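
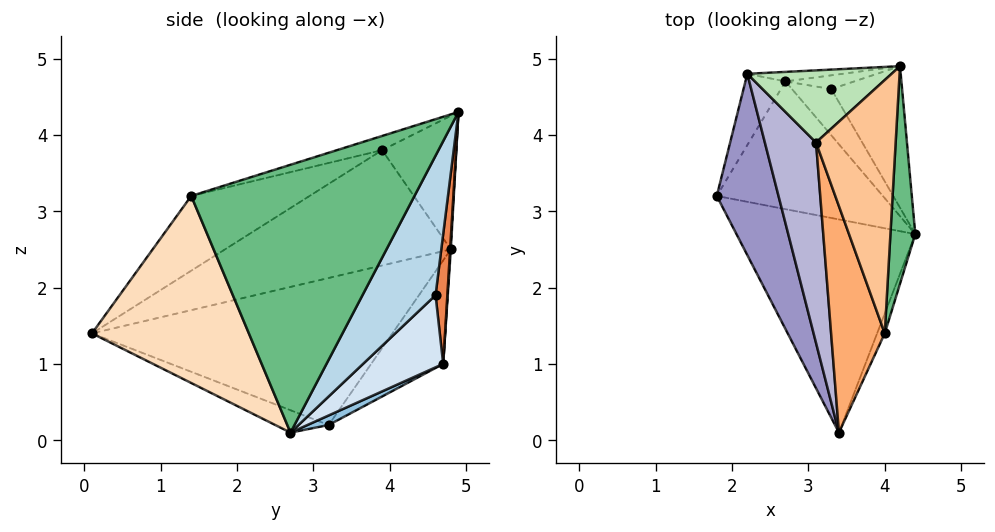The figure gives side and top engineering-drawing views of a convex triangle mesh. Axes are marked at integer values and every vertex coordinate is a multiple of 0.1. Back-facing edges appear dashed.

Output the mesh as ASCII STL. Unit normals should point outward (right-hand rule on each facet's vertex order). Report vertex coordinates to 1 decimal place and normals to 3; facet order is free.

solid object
 facet normal -0.113 -0.409 -0.905
  outer loop
   vertex 3.4 0.1 1.4
   vertex 1.8 3.2 0.2
   vertex 4.4 2.7 0.1
  endloop
 endfacet
 facet normal 0.051 0.446 -0.894
  outer loop
   vertex 2.7 4.7 1.0
   vertex 4.4 2.7 0.1
   vertex 1.8 3.2 0.2
  endloop
 endfacet
 facet normal 0.648 0.687 -0.329
  outer loop
   vertex 3.3 4.6 1.9
   vertex 4.2 4.9 4.3
   vertex 4.4 2.7 0.1
  endloop
 endfacet
 facet normal 0.633 0.693 -0.345
  outer loop
   vertex 3.3 4.6 1.9
   vertex 4.4 2.7 0.1
   vertex 2.7 4.7 1.0
  endloop
 endfacet
 facet normal 0.597 0.737 -0.316
  outer loop
   vertex 3.3 4.6 1.9
   vertex 2.7 4.7 1.0
   vertex 4.2 4.9 4.3
  endloop
 endfacet
 facet normal -0.746 -0.397 0.535
  outer loop
   vertex 4.0 1.4 3.2
   vertex 3.1 3.9 3.8
   vertex 3.4 0.1 1.4
  endloop
 endfacet
 facet normal -0.168 -0.287 0.943
  outer loop
   vertex 4.0 1.4 3.2
   vertex 4.2 4.9 4.3
   vertex 3.1 3.9 3.8
  endloop
 endfacet
 facet normal 0.926 -0.375 -0.038
  outer loop
   vertex 4.0 1.4 3.2
   vertex 3.4 0.1 1.4
   vertex 4.4 2.7 0.1
  endloop
 endfacet
 facet normal 0.992 -0.086 0.092
  outer loop
   vertex 4.0 1.4 3.2
   vertex 4.4 2.7 0.1
   vertex 4.2 4.9 4.3
  endloop
 endfacet
 facet normal 0.008 0.998 -0.064
  outer loop
   vertex 2.2 4.8 2.5
   vertex 4.2 4.9 4.3
   vertex 2.7 4.7 1.0
  endloop
 endfacet
 facet normal -0.635 0.356 0.686
  outer loop
   vertex 2.2 4.8 2.5
   vertex 3.1 3.9 3.8
   vertex 4.2 4.9 4.3
  endloop
 endfacet
 facet normal -0.745 0.601 -0.289
  outer loop
   vertex 2.2 4.8 2.5
   vertex 2.7 4.7 1.0
   vertex 1.8 3.2 0.2
  endloop
 endfacet
 facet normal -0.877 -0.310 0.368
  outer loop
   vertex 2.2 4.8 2.5
   vertex 1.8 3.2 0.2
   vertex 3.4 0.1 1.4
  endloop
 endfacet
 facet normal -0.868 -0.312 0.385
  outer loop
   vertex 2.2 4.8 2.5
   vertex 3.4 0.1 1.4
   vertex 3.1 3.9 3.8
  endloop
 endfacet
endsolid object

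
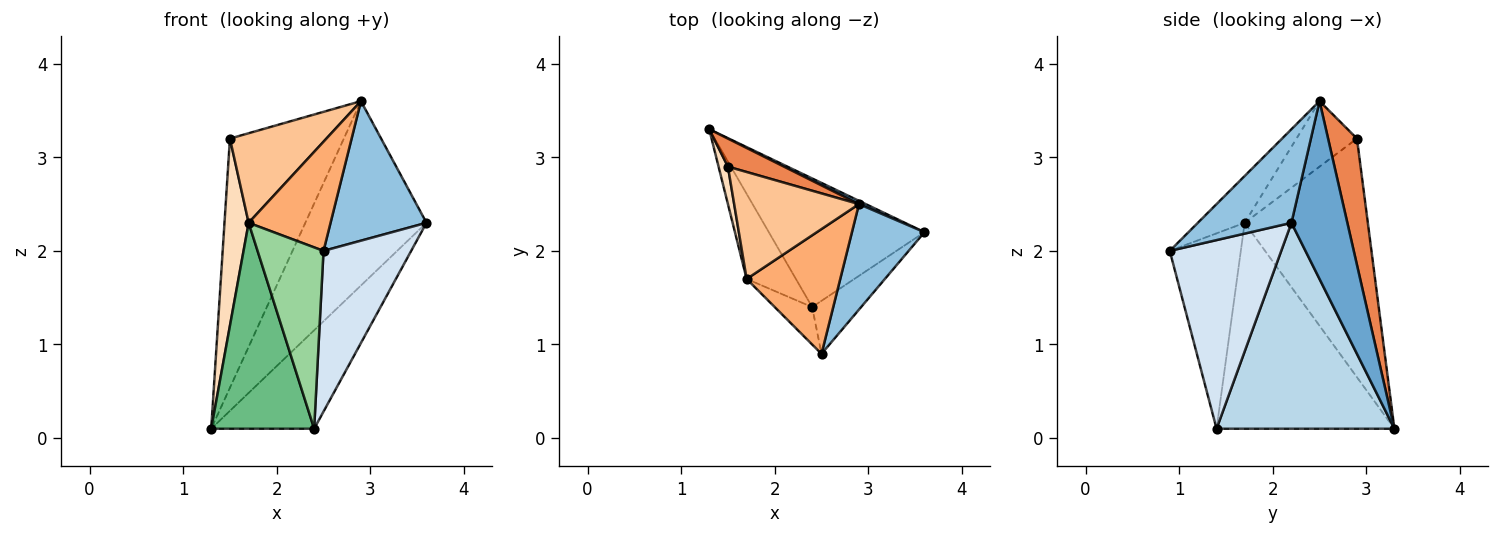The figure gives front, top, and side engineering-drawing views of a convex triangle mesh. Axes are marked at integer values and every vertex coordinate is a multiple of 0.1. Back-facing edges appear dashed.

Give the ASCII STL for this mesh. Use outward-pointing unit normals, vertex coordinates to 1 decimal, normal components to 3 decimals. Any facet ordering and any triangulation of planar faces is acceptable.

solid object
 facet normal 0.419 0.908 0.016
  outer loop
   vertex 2.9 2.5 3.6
   vertex 3.6 2.2 2.3
   vertex 1.3 3.3 0.1
  endloop
 endfacet
 facet normal 0.614 -0.630 0.476
  outer loop
   vertex 2.9 2.5 3.6
   vertex 2.5 0.9 2.0
   vertex 3.6 2.2 2.3
  endloop
 endfacet
 facet normal 0.724 0.419 -0.547
  outer loop
   vertex 2.4 1.4 0.1
   vertex 1.3 3.3 0.1
   vertex 3.6 2.2 2.3
  endloop
 endfacet
 facet normal 0.770 -0.606 -0.200
  outer loop
   vertex 2.4 1.4 0.1
   vertex 3.6 2.2 2.3
   vertex 2.5 0.9 2.0
  endloop
 endfacet
 facet normal 0.244 0.964 0.109
  outer loop
   vertex 1.5 2.9 3.2
   vertex 2.9 2.5 3.6
   vertex 1.3 3.3 0.1
  endloop
 endfacet
 facet normal -0.352 -0.616 0.704
  outer loop
   vertex 1.7 1.7 2.3
   vertex 2.5 0.9 2.0
   vertex 2.9 2.5 3.6
  endloop
 endfacet
 facet normal -0.373 -0.596 0.711
  outer loop
   vertex 1.7 1.7 2.3
   vertex 2.9 2.5 3.6
   vertex 1.5 2.9 3.2
  endloop
 endfacet
 facet normal -0.981 -0.192 0.038
  outer loop
   vertex 1.7 1.7 2.3
   vertex 1.5 2.9 3.2
   vertex 1.3 3.3 0.1
  endloop
 endfacet
 facet normal -0.847 -0.491 -0.203
  outer loop
   vertex 1.7 1.7 2.3
   vertex 1.3 3.3 0.1
   vertex 2.4 1.4 0.1
  endloop
 endfacet
 facet normal -0.726 -0.674 -0.139
  outer loop
   vertex 1.7 1.7 2.3
   vertex 2.4 1.4 0.1
   vertex 2.5 0.9 2.0
  endloop
 endfacet
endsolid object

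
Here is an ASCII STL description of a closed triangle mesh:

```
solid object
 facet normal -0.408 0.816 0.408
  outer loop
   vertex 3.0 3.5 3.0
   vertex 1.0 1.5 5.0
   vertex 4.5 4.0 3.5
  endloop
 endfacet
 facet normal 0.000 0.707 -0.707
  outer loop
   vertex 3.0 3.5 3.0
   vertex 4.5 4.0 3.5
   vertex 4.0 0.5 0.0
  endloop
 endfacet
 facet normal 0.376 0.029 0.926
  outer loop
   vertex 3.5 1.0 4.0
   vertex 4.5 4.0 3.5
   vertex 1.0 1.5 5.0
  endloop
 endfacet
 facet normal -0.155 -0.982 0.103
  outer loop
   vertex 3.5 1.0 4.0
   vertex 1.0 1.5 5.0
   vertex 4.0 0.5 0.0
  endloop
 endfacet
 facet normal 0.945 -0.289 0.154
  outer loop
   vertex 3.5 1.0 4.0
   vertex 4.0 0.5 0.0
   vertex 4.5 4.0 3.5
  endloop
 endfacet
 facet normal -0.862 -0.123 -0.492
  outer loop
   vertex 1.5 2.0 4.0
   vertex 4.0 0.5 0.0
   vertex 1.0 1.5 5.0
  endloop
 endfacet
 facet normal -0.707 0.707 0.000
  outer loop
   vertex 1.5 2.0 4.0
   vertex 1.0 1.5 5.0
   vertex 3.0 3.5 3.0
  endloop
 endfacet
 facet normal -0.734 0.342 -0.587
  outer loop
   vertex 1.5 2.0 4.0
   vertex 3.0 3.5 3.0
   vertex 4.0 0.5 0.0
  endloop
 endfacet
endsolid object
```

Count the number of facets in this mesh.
8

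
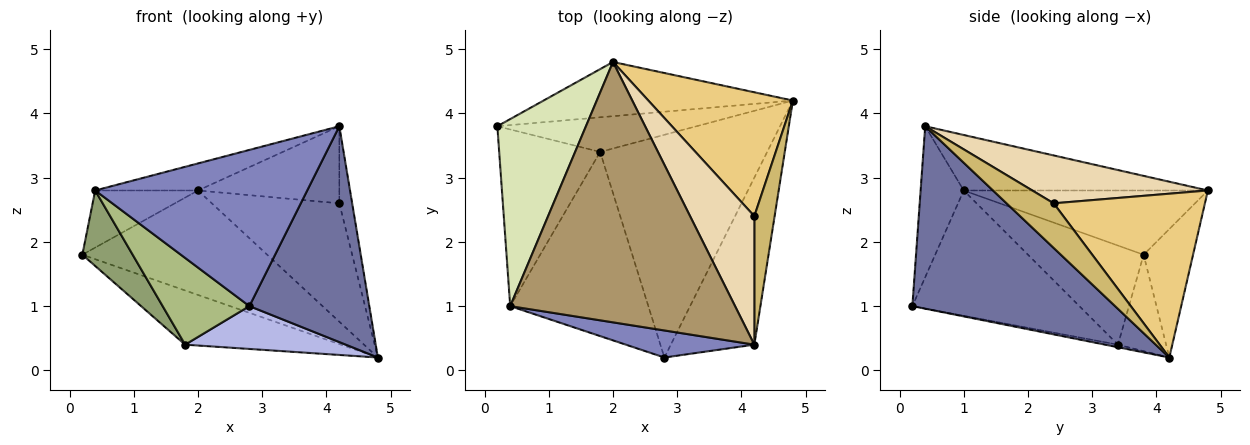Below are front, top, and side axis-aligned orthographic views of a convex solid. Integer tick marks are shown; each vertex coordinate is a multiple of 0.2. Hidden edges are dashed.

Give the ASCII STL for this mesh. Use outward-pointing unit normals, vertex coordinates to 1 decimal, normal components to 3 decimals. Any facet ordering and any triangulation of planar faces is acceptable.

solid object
 facet normal 0.801 -0.474 -0.367
  outer loop
   vertex 4.2 0.4 3.8
   vertex 2.8 0.2 1.0
   vertex 4.8 4.2 0.2
  endloop
 endfacet
 facet normal -0.197 -0.966 0.167
  outer loop
   vertex 0.4 1.0 2.8
   vertex 2.8 0.2 1.0
   vertex 4.2 0.4 3.8
  endloop
 endfacet
 facet normal -0.252 0.815 -0.521
  outer loop
   vertex 1.8 3.4 0.4
   vertex 0.2 3.8 1.8
   vertex 4.8 4.2 0.2
  endloop
 endfacet
 facet normal -0.015 -0.189 -0.982
  outer loop
   vertex 1.8 3.4 0.4
   vertex 4.8 4.2 0.2
   vertex 2.8 0.2 1.0
  endloop
 endfacet
 facet normal -0.670 -0.292 -0.683
  outer loop
   vertex 1.8 3.4 0.4
   vertex 0.4 1.0 2.8
   vertex 0.2 3.8 1.8
  endloop
 endfacet
 facet normal -0.634 -0.329 -0.699
  outer loop
   vertex 1.8 3.4 0.4
   vertex 2.8 0.2 1.0
   vertex 0.4 1.0 2.8
  endloop
 endfacet
 facet normal -0.231 0.864 -0.448
  outer loop
   vertex 2.0 4.8 2.8
   vertex 4.8 4.2 0.2
   vertex 0.2 3.8 1.8
  endloop
 endfacet
 facet normal -0.570 0.240 0.786
  outer loop
   vertex 2.0 4.8 2.8
   vertex 0.2 3.8 1.8
   vertex 0.4 1.0 2.8
  endloop
 endfacet
 facet normal -0.238 0.100 0.966
  outer loop
   vertex 2.0 4.8 2.8
   vertex 0.4 1.0 2.8
   vertex 4.2 0.4 3.8
  endloop
 endfacet
 facet normal 0.884 0.241 0.402
  outer loop
   vertex 4.2 2.4 2.6
   vertex 4.2 0.4 3.8
   vertex 4.8 4.2 0.2
  endloop
 endfacet
 facet normal 0.634 0.534 0.559
  outer loop
   vertex 4.2 2.4 2.6
   vertex 4.8 4.2 0.2
   vertex 2.0 4.8 2.8
  endloop
 endfacet
 facet normal 0.539 0.433 0.722
  outer loop
   vertex 4.2 2.4 2.6
   vertex 2.0 4.8 2.8
   vertex 4.2 0.4 3.8
  endloop
 endfacet
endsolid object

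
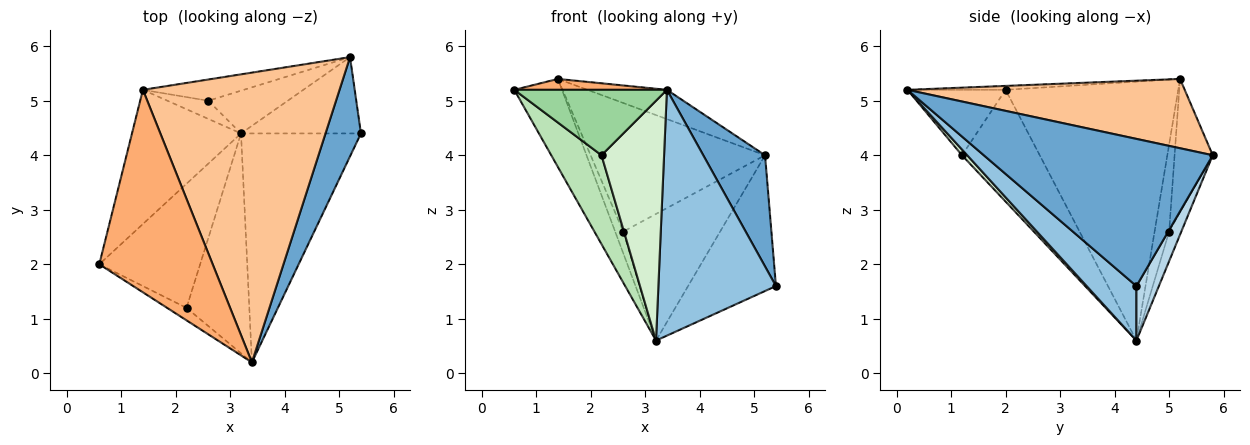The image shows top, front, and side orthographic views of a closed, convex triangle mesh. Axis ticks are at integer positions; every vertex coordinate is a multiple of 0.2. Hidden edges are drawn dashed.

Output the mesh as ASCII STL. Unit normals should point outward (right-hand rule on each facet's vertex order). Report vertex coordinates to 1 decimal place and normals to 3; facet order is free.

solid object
 facet normal 0.940 -0.254 0.226
  outer loop
   vertex 5.2 5.8 4.0
   vertex 3.4 0.2 5.2
   vertex 5.4 4.4 1.6
  endloop
 endfacet
 facet normal 0.296 -0.699 -0.651
  outer loop
   vertex 3.2 4.4 0.6
   vertex 5.4 4.4 1.6
   vertex 3.4 0.2 5.2
  endloop
 endfacet
 facet normal 0.217 0.851 -0.478
  outer loop
   vertex 3.2 4.4 0.6
   vertex 5.2 5.8 4.0
   vertex 5.4 4.4 1.6
  endloop
 endfacet
 facet normal -0.118 0.941 -0.318
  outer loop
   vertex 3.2 4.4 0.6
   vertex 2.6 5.0 2.6
   vertex 5.2 5.8 4.0
  endloop
 endfacet
 facet normal -0.211 0.964 -0.159
  outer loop
   vertex 1.4 5.2 5.4
   vertex 5.2 5.8 4.0
   vertex 2.6 5.0 2.6
  endloop
 endfacet
 facet normal -0.035 -0.054 0.998
  outer loop
   vertex 1.4 5.2 5.4
   vertex 0.6 2.0 5.2
   vertex 3.4 0.2 5.2
  endloop
 endfacet
 facet normal 0.331 0.095 0.939
  outer loop
   vertex 1.4 5.2 5.4
   vertex 3.4 0.2 5.2
   vertex 5.2 5.8 4.0
  endloop
 endfacet
 facet normal -0.893 0.247 -0.376
  outer loop
   vertex 1.4 5.2 5.4
   vertex 3.2 4.4 0.6
   vertex 0.6 2.0 5.2
  endloop
 endfacet
 facet normal -0.807 0.454 -0.378
  outer loop
   vertex 1.4 5.2 5.4
   vertex 2.6 5.0 2.6
   vertex 3.2 4.4 0.6
  endloop
 endfacet
 facet normal -0.534 -0.831 -0.158
  outer loop
   vertex 2.2 1.2 4.0
   vertex 3.4 0.2 5.2
   vertex 0.6 2.0 5.2
  endloop
 endfacet
 facet normal -0.669 -0.433 -0.604
  outer loop
   vertex 2.2 1.2 4.0
   vertex 0.6 2.0 5.2
   vertex 3.2 4.4 0.6
  endloop
 endfacet
 facet normal 0.061 -0.736 -0.674
  outer loop
   vertex 2.2 1.2 4.0
   vertex 3.2 4.4 0.6
   vertex 3.4 0.2 5.2
  endloop
 endfacet
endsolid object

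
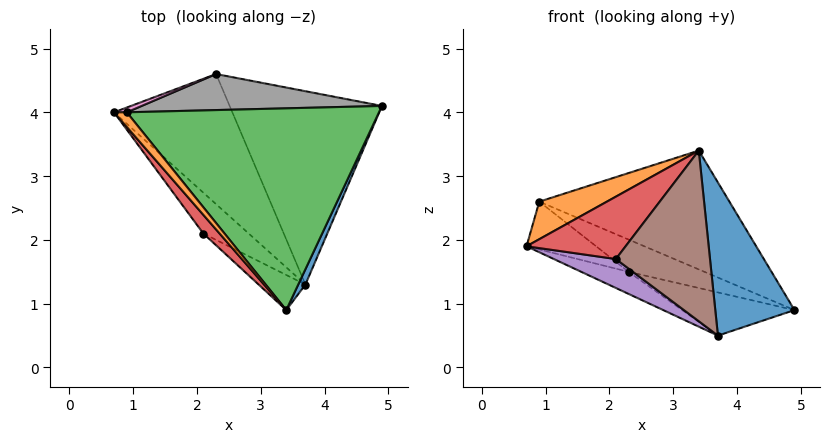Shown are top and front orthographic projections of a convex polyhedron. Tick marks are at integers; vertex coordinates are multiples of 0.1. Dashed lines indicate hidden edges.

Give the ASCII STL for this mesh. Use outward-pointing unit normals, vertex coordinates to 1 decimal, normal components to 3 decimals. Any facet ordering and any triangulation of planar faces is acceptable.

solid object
 facet normal 0.916 -0.398 0.040
  outer loop
   vertex 3.7 1.3 0.5
   vertex 4.9 4.1 0.9
   vertex 3.4 0.9 3.4
  endloop
 endfacet
 facet normal -0.786 -0.576 0.225
  outer loop
   vertex 0.9 4.0 2.6
   vertex 0.7 4.0 1.9
   vertex 3.4 0.9 3.4
  endloop
 endfacet
 facet normal 0.333 0.478 0.812
  outer loop
   vertex 0.9 4.0 2.6
   vertex 3.4 0.9 3.4
   vertex 4.9 4.1 0.9
  endloop
 endfacet
 facet normal -0.783 -0.596 0.178
  outer loop
   vertex 2.1 2.1 1.7
   vertex 3.4 0.9 3.4
   vertex 0.7 4.0 1.9
  endloop
 endfacet
 facet normal -0.669 -0.429 -0.606
  outer loop
   vertex 2.1 2.1 1.7
   vertex 0.7 4.0 1.9
   vertex 3.7 1.3 0.5
  endloop
 endfacet
 facet normal -0.540 -0.825 -0.170
  outer loop
   vertex 2.1 2.1 1.7
   vertex 3.7 1.3 0.5
   vertex 3.4 0.9 3.4
  endloop
 endfacet
 facet normal -0.329 0.940 0.094
  outer loop
   vertex 2.3 4.6 1.5
   vertex 0.7 4.0 1.9
   vertex 0.9 4.0 2.6
  endloop
 endfacet
 facet normal 0.288 0.638 0.714
  outer loop
   vertex 2.3 4.6 1.5
   vertex 0.9 4.0 2.6
   vertex 4.9 4.1 0.9
  endloop
 endfacet
 facet normal -0.295 0.160 -0.942
  outer loop
   vertex 2.3 4.6 1.5
   vertex 3.7 1.3 0.5
   vertex 0.7 4.0 1.9
  endloop
 endfacet
 facet normal -0.180 0.214 -0.960
  outer loop
   vertex 2.3 4.6 1.5
   vertex 4.9 4.1 0.9
   vertex 3.7 1.3 0.5
  endloop
 endfacet
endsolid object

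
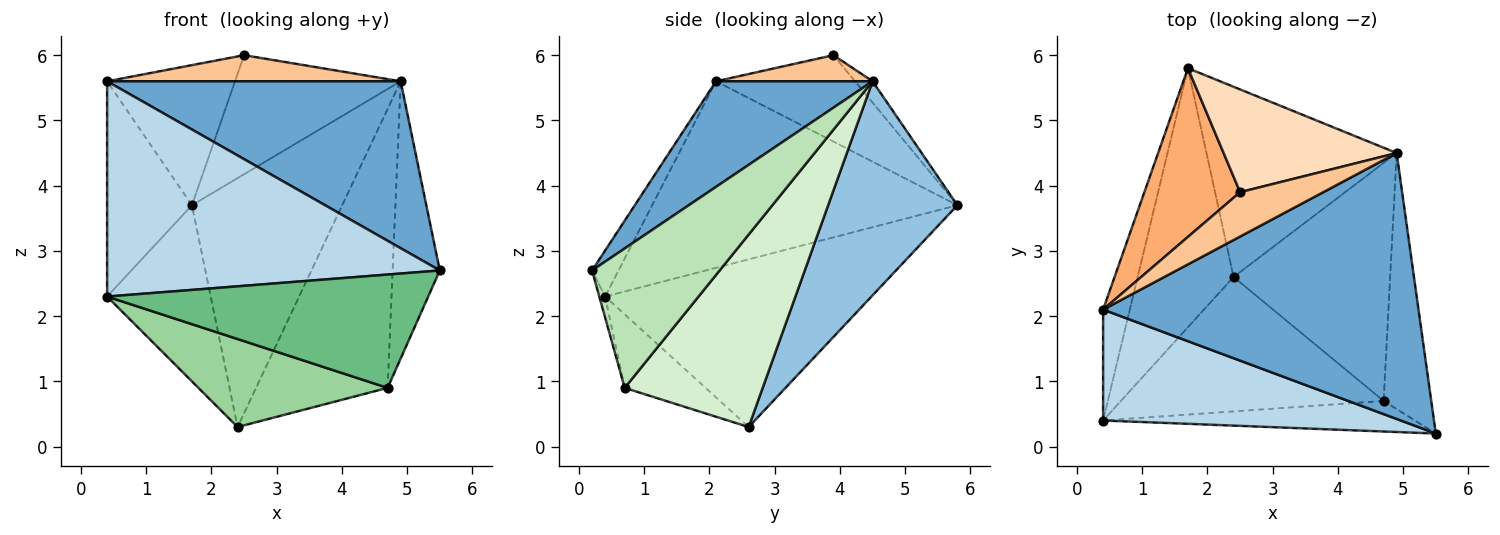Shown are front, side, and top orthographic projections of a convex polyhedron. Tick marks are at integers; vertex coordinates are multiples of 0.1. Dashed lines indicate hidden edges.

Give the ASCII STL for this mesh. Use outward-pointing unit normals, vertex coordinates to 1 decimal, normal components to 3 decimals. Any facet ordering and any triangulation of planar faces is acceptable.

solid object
 facet normal 0.273 -0.511 0.815
  outer loop
   vertex 4.9 4.5 5.6
   vertex 0.4 2.1 5.6
   vertex 5.5 0.2 2.7
  endloop
 endfacet
 facet normal 0.564 0.656 -0.501
  outer loop
   vertex 4.9 4.5 5.6
   vertex 2.4 2.6 0.3
   vertex 1.7 5.8 3.7
  endloop
 endfacet
 facet normal -0.071 -0.887 0.457
  outer loop
   vertex 0.4 0.4 2.3
   vertex 5.5 0.2 2.7
   vertex 0.4 2.1 5.6
  endloop
 endfacet
 facet normal -0.954 0.265 -0.137
  outer loop
   vertex 0.4 0.4 2.3
   vertex 0.4 2.1 5.6
   vertex 1.7 5.8 3.7
  endloop
 endfacet
 facet normal -0.822 0.320 -0.470
  outer loop
   vertex 0.4 0.4 2.3
   vertex 1.7 5.8 3.7
   vertex 2.4 2.6 0.3
  endloop
 endfacet
 facet normal -0.570 0.525 0.632
  outer loop
   vertex 2.5 3.9 6.0
   vertex 1.7 5.8 3.7
   vertex 0.4 2.1 5.6
  endloop
 endfacet
 facet normal 0.261 -0.489 0.832
  outer loop
   vertex 2.5 3.9 6.0
   vertex 0.4 2.1 5.6
   vertex 4.9 4.5 5.6
  endloop
 endfacet
 facet normal -0.080 0.755 0.651
  outer loop
   vertex 2.5 3.9 6.0
   vertex 4.9 4.5 5.6
   vertex 1.7 5.8 3.7
  endloop
 endfacet
 facet normal -0.017 -0.965 -0.260
  outer loop
   vertex 4.7 0.7 0.9
   vertex 5.5 0.2 2.7
   vertex 0.4 0.4 2.3
  endloop
 endfacet
 facet normal -0.228 -0.533 -0.815
  outer loop
   vertex 4.7 0.7 0.9
   vertex 0.4 0.4 2.3
   vertex 2.4 2.6 0.3
  endloop
 endfacet
 facet normal 0.893 0.330 -0.305
  outer loop
   vertex 4.7 0.7 0.9
   vertex 4.9 4.5 5.6
   vertex 5.5 0.2 2.7
  endloop
 endfacet
 facet normal 0.624 0.595 -0.507
  outer loop
   vertex 4.7 0.7 0.9
   vertex 2.4 2.6 0.3
   vertex 4.9 4.5 5.6
  endloop
 endfacet
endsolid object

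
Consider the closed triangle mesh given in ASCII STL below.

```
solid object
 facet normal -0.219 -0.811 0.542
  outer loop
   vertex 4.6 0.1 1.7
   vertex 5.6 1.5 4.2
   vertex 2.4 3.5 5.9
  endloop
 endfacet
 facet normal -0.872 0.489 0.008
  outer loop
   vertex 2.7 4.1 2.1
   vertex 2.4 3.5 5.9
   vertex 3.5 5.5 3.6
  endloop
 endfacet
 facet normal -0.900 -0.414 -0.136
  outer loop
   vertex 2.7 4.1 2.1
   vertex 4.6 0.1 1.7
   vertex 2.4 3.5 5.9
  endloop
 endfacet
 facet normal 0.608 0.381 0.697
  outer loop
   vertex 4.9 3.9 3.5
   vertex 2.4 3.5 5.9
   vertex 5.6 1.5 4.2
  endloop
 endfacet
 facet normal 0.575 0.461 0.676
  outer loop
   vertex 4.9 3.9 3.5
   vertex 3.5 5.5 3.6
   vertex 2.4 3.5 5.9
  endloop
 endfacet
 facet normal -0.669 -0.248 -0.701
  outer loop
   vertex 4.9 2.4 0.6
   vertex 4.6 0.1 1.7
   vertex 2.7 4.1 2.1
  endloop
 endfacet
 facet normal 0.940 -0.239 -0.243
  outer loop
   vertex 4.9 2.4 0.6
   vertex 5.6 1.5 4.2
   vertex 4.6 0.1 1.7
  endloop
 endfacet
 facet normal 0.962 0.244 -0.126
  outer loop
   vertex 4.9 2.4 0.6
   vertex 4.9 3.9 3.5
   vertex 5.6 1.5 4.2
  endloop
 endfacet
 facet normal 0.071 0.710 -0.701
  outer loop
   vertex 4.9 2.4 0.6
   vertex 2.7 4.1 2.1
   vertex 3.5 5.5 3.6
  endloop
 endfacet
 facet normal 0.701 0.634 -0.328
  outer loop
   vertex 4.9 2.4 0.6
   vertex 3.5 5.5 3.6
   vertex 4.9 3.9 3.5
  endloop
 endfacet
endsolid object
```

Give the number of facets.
10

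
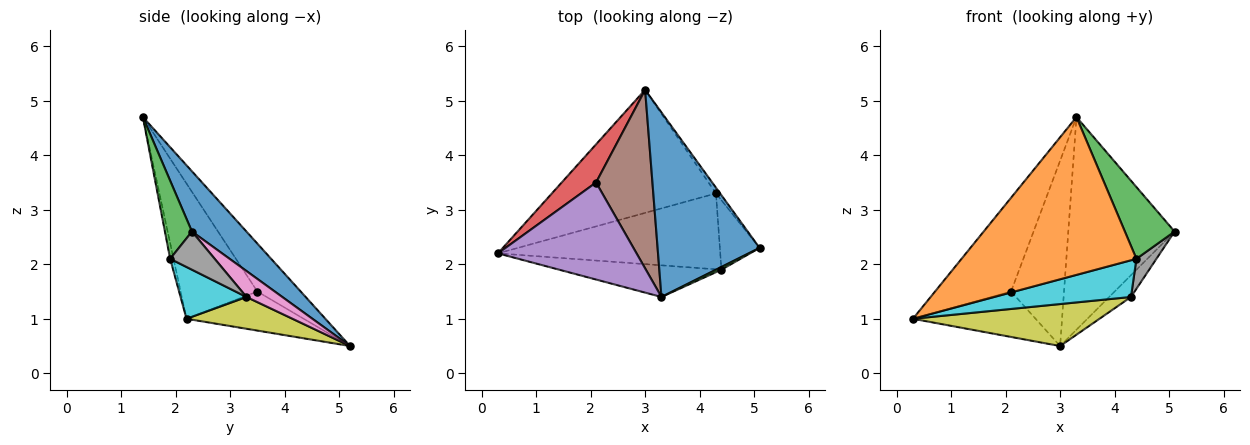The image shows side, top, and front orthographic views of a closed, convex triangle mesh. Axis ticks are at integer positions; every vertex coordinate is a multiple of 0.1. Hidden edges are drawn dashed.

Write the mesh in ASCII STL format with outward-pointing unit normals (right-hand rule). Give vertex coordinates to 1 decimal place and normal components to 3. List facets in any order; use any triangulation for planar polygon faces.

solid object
 facet normal 0.361 0.704 0.611
  outer loop
   vertex 3.3 1.4 4.7
   vertex 5.1 2.3 2.6
   vertex 3.0 5.2 0.5
  endloop
 endfacet
 facet normal -0.019 -0.980 -0.197
  outer loop
   vertex 4.4 1.9 2.1
   vertex 3.3 1.4 4.7
   vertex 0.3 2.2 1.0
  endloop
 endfacet
 facet normal 0.478 -0.878 0.033
  outer loop
   vertex 4.4 1.9 2.1
   vertex 5.1 2.3 2.6
   vertex 3.3 1.4 4.7
  endloop
 endfacet
 facet normal -0.590 0.618 0.519
  outer loop
   vertex 2.1 3.5 1.5
   vertex 3.0 5.2 0.5
   vertex 0.3 2.2 1.0
  endloop
 endfacet
 facet normal -0.574 0.569 0.589
  outer loop
   vertex 2.1 3.5 1.5
   vertex 0.3 2.2 1.0
   vertex 3.3 1.4 4.7
  endloop
 endfacet
 facet normal -0.508 0.620 0.598
  outer loop
   vertex 2.1 3.5 1.5
   vertex 3.3 1.4 4.7
   vertex 3.0 5.2 0.5
  endloop
 endfacet
 facet normal 0.846 0.515 -0.135
  outer loop
   vertex 4.3 3.3 1.4
   vertex 3.0 5.2 0.5
   vertex 5.1 2.3 2.6
  endloop
 endfacet
 facet normal 0.662 -0.297 -0.689
  outer loop
   vertex 4.3 3.3 1.4
   vertex 5.1 2.3 2.6
   vertex 4.4 1.9 2.1
  endloop
 endfacet
 facet normal 0.180 -0.318 -0.931
  outer loop
   vertex 4.3 3.3 1.4
   vertex 0.3 2.2 1.0
   vertex 3.0 5.2 0.5
  endloop
 endfacet
 facet normal 0.205 -0.426 -0.881
  outer loop
   vertex 4.3 3.3 1.4
   vertex 4.4 1.9 2.1
   vertex 0.3 2.2 1.0
  endloop
 endfacet
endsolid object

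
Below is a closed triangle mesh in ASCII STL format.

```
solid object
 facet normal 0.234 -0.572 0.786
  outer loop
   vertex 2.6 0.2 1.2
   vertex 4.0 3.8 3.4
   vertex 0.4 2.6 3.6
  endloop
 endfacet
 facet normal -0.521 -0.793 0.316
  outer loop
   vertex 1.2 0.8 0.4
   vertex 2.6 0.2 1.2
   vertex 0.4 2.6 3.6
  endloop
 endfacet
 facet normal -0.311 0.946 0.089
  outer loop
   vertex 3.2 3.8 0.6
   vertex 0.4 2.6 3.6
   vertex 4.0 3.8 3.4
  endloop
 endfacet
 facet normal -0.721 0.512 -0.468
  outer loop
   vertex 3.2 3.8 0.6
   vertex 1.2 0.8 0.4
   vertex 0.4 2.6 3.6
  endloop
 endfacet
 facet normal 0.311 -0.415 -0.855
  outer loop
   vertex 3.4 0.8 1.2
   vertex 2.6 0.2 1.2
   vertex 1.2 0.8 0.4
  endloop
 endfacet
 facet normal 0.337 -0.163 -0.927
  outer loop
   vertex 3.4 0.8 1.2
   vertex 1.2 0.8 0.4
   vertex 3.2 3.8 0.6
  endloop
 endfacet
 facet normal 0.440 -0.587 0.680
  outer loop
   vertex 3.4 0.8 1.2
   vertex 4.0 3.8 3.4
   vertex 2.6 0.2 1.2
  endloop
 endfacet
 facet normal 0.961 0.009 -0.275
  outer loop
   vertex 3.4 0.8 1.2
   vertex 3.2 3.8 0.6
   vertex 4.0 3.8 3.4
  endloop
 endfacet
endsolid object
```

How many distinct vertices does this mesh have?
6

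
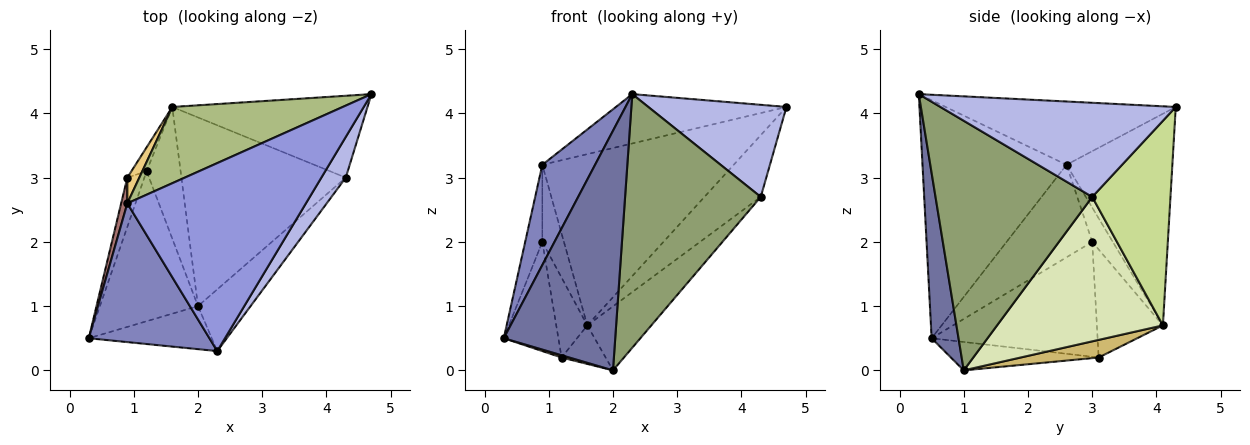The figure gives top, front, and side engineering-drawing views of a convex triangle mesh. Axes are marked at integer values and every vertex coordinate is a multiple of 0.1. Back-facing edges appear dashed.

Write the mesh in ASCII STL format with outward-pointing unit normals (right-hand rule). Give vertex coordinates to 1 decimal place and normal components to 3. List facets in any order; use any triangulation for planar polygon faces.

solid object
 facet normal 0.231 -0.958 -0.172
  outer loop
   vertex 2.0 1.0 0.0
   vertex 2.3 0.3 4.3
   vertex 0.3 0.5 0.5
  endloop
 endfacet
 facet normal -0.848 -0.310 0.430
  outer loop
   vertex 0.9 2.6 3.2
   vertex 0.3 0.5 0.5
   vertex 2.3 0.3 4.3
  endloop
 endfacet
 facet normal -0.324 0.240 0.915
  outer loop
   vertex 0.9 2.6 3.2
   vertex 2.3 0.3 4.3
   vertex 4.7 4.3 4.1
  endloop
 endfacet
 facet normal 0.842 -0.494 0.218
  outer loop
   vertex 4.3 3.0 2.7
   vertex 4.7 4.3 4.1
   vertex 2.3 0.3 4.3
  endloop
 endfacet
 facet normal 0.747 -0.646 -0.157
  outer loop
   vertex 4.3 3.0 2.7
   vertex 2.3 0.3 4.3
   vertex 2.0 1.0 0.0
  endloop
 endfacet
 facet normal -0.451 0.815 0.363
  outer loop
   vertex 1.6 4.1 0.7
   vertex 0.9 2.6 3.2
   vertex 4.7 4.3 4.1
  endloop
 endfacet
 facet normal 0.642 0.462 -0.612
  outer loop
   vertex 1.6 4.1 0.7
   vertex 4.7 4.3 4.1
   vertex 4.3 3.0 2.7
  endloop
 endfacet
 facet normal 0.640 0.247 -0.728
  outer loop
   vertex 1.6 4.1 0.7
   vertex 4.3 3.0 2.7
   vertex 2.0 1.0 0.0
  endloop
 endfacet
 facet normal -0.278 -0.015 -0.960
  outer loop
   vertex 1.2 3.1 0.2
   vertex 2.0 1.0 0.0
   vertex 0.3 0.5 0.5
  endloop
 endfacet
 facet normal 0.445 0.252 -0.859
  outer loop
   vertex 1.2 3.1 0.2
   vertex 1.6 4.1 0.7
   vertex 2.0 1.0 0.0
  endloop
 endfacet
 facet normal -0.670 0.704 0.235
  outer loop
   vertex 0.9 3.0 2.0
   vertex 0.9 2.6 3.2
   vertex 1.6 4.1 0.7
  endloop
 endfacet
 facet normal -0.898 0.422 -0.126
  outer loop
   vertex 0.9 3.0 2.0
   vertex 1.6 4.1 0.7
   vertex 1.2 3.1 0.2
  endloop
 endfacet
 facet normal -0.978 0.196 0.065
  outer loop
   vertex 0.9 3.0 2.0
   vertex 0.3 0.5 0.5
   vertex 0.9 2.6 3.2
  endloop
 endfacet
 facet normal -0.941 0.309 -0.140
  outer loop
   vertex 0.9 3.0 2.0
   vertex 1.2 3.1 0.2
   vertex 0.3 0.5 0.5
  endloop
 endfacet
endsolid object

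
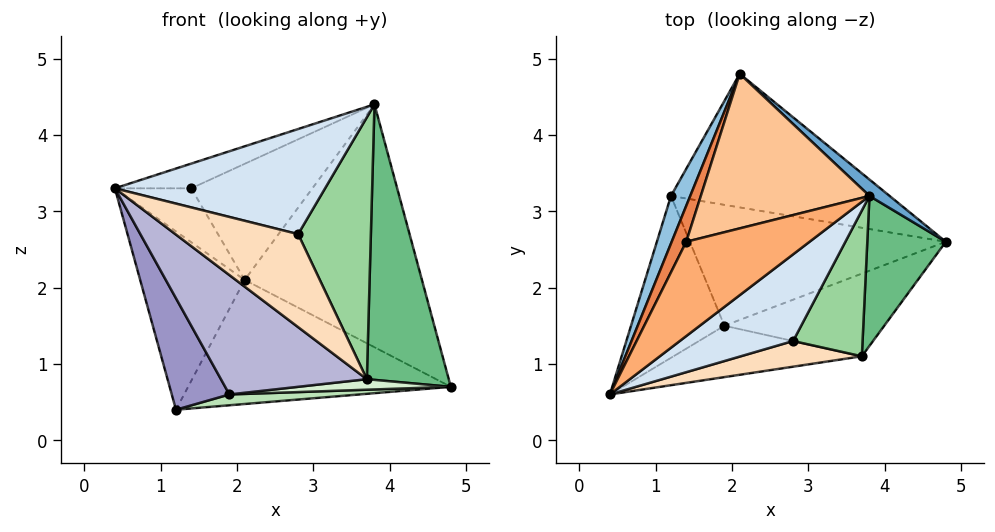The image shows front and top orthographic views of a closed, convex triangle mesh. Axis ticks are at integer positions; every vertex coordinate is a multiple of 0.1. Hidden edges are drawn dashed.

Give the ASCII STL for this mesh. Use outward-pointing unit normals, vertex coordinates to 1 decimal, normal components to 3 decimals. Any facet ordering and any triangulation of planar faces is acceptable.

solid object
 facet normal 0.647 0.761 0.051
  outer loop
   vertex 3.8 3.2 4.4
   vertex 4.8 2.6 0.7
   vertex 2.1 4.8 2.1
  endloop
 endfacet
 facet normal -0.911 0.399 0.107
  outer loop
   vertex 1.2 3.2 0.4
   vertex 0.4 0.6 3.3
   vertex 2.1 4.8 2.1
  endloop
 endfacet
 facet normal 0.172 0.670 -0.722
  outer loop
   vertex 1.2 3.2 0.4
   vertex 2.1 4.8 2.1
   vertex 4.8 2.6 0.7
  endloop
 endfacet
 facet normal 0.359 -0.720 0.594
  outer loop
   vertex 2.8 1.3 2.7
   vertex 3.8 3.2 4.4
   vertex 0.4 0.6 3.3
  endloop
 endfacet
 facet normal -0.857 0.429 0.286
  outer loop
   vertex 1.4 2.6 3.3
   vertex 2.1 4.8 2.1
   vertex 0.4 0.6 3.3
  endloop
 endfacet
 facet normal -0.452 0.226 0.863
  outer loop
   vertex 1.4 2.6 3.3
   vertex 0.4 0.6 3.3
   vertex 3.8 3.2 4.4
  endloop
 endfacet
 facet normal -0.459 0.534 0.710
  outer loop
   vertex 1.4 2.6 3.3
   vertex 3.8 3.2 4.4
   vertex 2.1 4.8 2.1
  endloop
 endfacet
 facet normal 0.328 -0.910 0.251
  outer loop
   vertex 3.7 1.1 0.8
   vertex 2.8 1.3 2.7
   vertex 0.4 0.6 3.3
  endloop
 endfacet
 facet normal 0.779 -0.551 0.300
  outer loop
   vertex 3.7 1.1 0.8
   vertex 4.8 2.6 0.7
   vertex 3.8 3.2 4.4
  endloop
 endfacet
 facet normal 0.640 -0.671 0.374
  outer loop
   vertex 3.7 1.1 0.8
   vertex 3.8 3.2 4.4
   vertex 2.8 1.3 2.7
  endloop
 endfacet
 facet normal 0.068 -0.089 -0.994
  outer loop
   vertex 1.9 1.5 0.6
   vertex 1.2 3.2 0.4
   vertex 4.8 2.6 0.7
  endloop
 endfacet
 facet normal 0.082 -0.126 -0.989
  outer loop
   vertex 1.9 1.5 0.6
   vertex 4.8 2.6 0.7
   vertex 3.7 1.1 0.8
  endloop
 endfacet
 facet normal -0.752 -0.374 -0.543
  outer loop
   vertex 1.9 1.5 0.6
   vertex 0.4 0.6 3.3
   vertex 1.2 3.2 0.4
  endloop
 endfacet
 facet normal -0.158 -0.907 -0.390
  outer loop
   vertex 1.9 1.5 0.6
   vertex 3.7 1.1 0.8
   vertex 0.4 0.6 3.3
  endloop
 endfacet
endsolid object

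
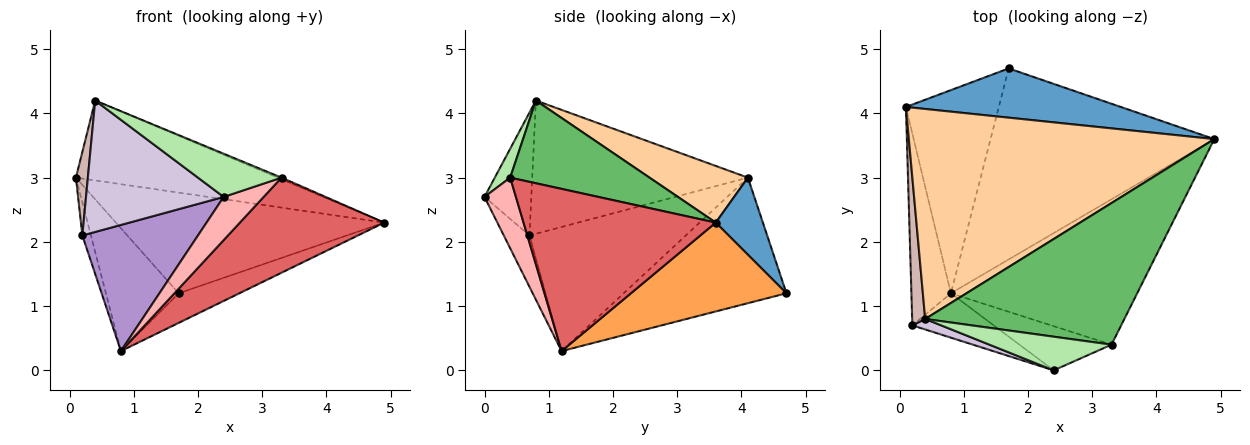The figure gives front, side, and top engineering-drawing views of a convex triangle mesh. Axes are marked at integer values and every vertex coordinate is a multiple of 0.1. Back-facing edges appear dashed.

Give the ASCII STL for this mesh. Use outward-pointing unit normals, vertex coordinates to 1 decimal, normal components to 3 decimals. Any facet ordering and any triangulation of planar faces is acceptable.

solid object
 facet normal 0.156 0.887 0.434
  outer loop
   vertex 1.7 4.7 1.2
   vertex 0.1 4.1 3.0
   vertex 4.9 3.6 2.3
  endloop
 endfacet
 facet normal -0.756 0.338 -0.560
  outer loop
   vertex 1.7 4.7 1.2
   vertex 0.8 1.2 0.3
   vertex 0.1 4.1 3.0
  endloop
 endfacet
 facet normal 0.365 0.143 -0.920
  outer loop
   vertex 1.7 4.7 1.2
   vertex 4.9 3.6 2.3
   vertex 0.8 1.2 0.3
  endloop
 endfacet
 facet normal 0.171 0.350 0.921
  outer loop
   vertex 0.4 0.8 4.2
   vertex 4.9 3.6 2.3
   vertex 0.1 4.1 3.0
  endloop
 endfacet
 facet normal 0.384 0.010 0.923
  outer loop
   vertex 3.3 0.4 3.0
   vertex 4.9 3.6 2.3
   vertex 0.4 0.8 4.2
  endloop
 endfacet
 facet normal 0.144 -0.780 0.608
  outer loop
   vertex 3.3 0.4 3.0
   vertex 0.4 0.8 4.2
   vertex 2.4 0.0 2.7
  endloop
 endfacet
 facet normal 0.589 -0.442 -0.676
  outer loop
   vertex 3.3 0.4 3.0
   vertex 0.8 1.2 0.3
   vertex 4.9 3.6 2.3
  endloop
 endfacet
 facet normal 0.481 -0.613 -0.627
  outer loop
   vertex 3.3 0.4 3.0
   vertex 2.4 0.0 2.7
   vertex 0.8 1.2 0.3
  endloop
 endfacet
 facet normal -0.205 -0.923 -0.325
  outer loop
   vertex 0.2 0.7 2.1
   vertex 0.8 1.2 0.3
   vertex 2.4 0.0 2.7
  endloop
 endfacet
 facet normal -0.321 -0.944 0.076
  outer loop
   vertex 0.2 0.7 2.1
   vertex 2.4 0.0 2.7
   vertex 0.4 0.8 4.2
  endloop
 endfacet
 facet normal -0.952 0.052 -0.303
  outer loop
   vertex 0.2 0.7 2.1
   vertex 0.1 4.1 3.0
   vertex 0.8 1.2 0.3
  endloop
 endfacet
 facet normal -0.994 -0.055 0.097
  outer loop
   vertex 0.2 0.7 2.1
   vertex 0.4 0.8 4.2
   vertex 0.1 4.1 3.0
  endloop
 endfacet
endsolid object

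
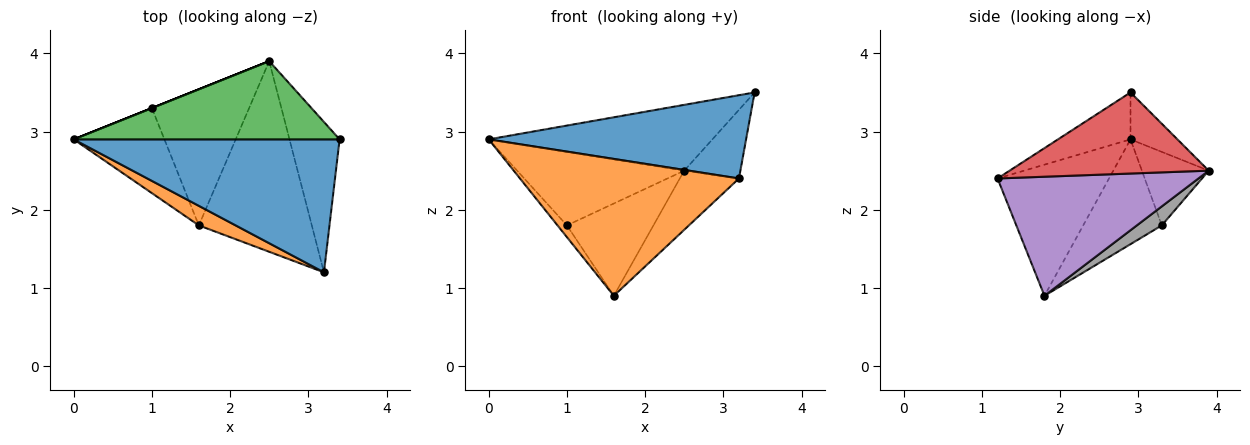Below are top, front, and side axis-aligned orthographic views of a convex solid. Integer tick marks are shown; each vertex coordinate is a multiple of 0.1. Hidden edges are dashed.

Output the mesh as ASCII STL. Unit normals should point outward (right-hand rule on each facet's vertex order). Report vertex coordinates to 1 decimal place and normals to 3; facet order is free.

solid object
 facet normal -0.148 -0.525 0.838
  outer loop
   vertex 3.2 1.2 2.4
   vertex 3.4 2.9 3.5
   vertex 0.0 2.9 2.9
  endloop
 endfacet
 facet normal -0.450 -0.884 0.126
  outer loop
   vertex 1.6 1.8 0.9
   vertex 3.2 1.2 2.4
   vertex 0.0 2.9 2.9
  endloop
 endfacet
 facet normal -0.134 0.638 0.758
  outer loop
   vertex 2.5 3.9 2.5
   vertex 0.0 2.9 2.9
   vertex 3.4 2.9 3.5
  endloop
 endfacet
 facet normal 0.827 0.233 -0.511
  outer loop
   vertex 2.5 3.9 2.5
   vertex 3.4 2.9 3.5
   vertex 3.2 1.2 2.4
  endloop
 endfacet
 facet normal 0.709 0.209 -0.673
  outer loop
   vertex 2.5 3.9 2.5
   vertex 3.2 1.2 2.4
   vertex 1.6 1.8 0.9
  endloop
 endfacet
 facet normal -0.753 0.090 -0.652
  outer loop
   vertex 1.0 3.3 1.8
   vertex 1.6 1.8 0.9
   vertex 0.0 2.9 2.9
  endloop
 endfacet
 facet normal -0.371 0.928 0.000
  outer loop
   vertex 1.0 3.3 1.8
   vertex 0.0 2.9 2.9
   vertex 2.5 3.9 2.5
  endloop
 endfacet
 facet normal 0.160 0.554 -0.817
  outer loop
   vertex 1.0 3.3 1.8
   vertex 2.5 3.9 2.5
   vertex 1.6 1.8 0.9
  endloop
 endfacet
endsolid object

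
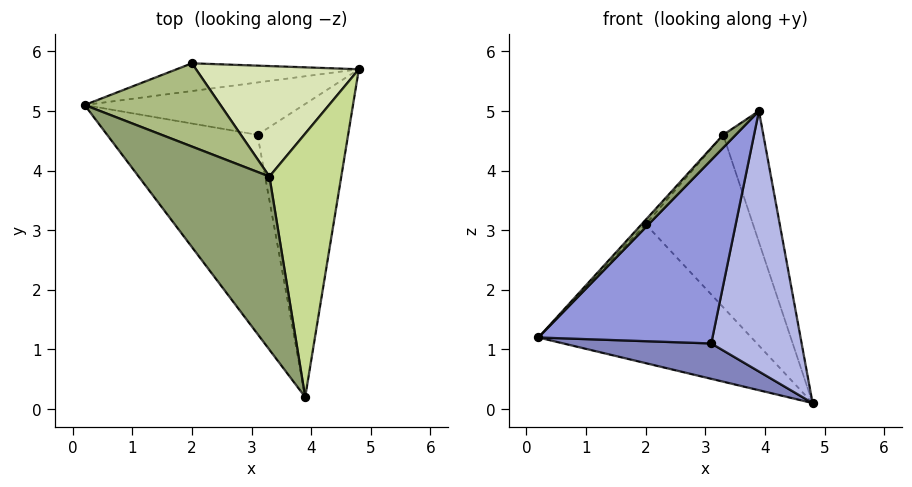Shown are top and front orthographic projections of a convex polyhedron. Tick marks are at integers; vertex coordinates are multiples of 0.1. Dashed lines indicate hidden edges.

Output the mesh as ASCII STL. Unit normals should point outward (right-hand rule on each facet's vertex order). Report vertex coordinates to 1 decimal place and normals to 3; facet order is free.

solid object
 facet normal -0.172 0.966 -0.193
  outer loop
   vertex 2.0 5.8 3.1
   vertex 4.8 5.7 0.1
   vertex 0.2 5.1 1.2
  endloop
 endfacet
 facet normal -0.124 -0.556 -0.822
  outer loop
   vertex 3.1 4.6 1.1
   vertex 0.2 5.1 1.2
   vertex 4.8 5.7 0.1
  endloop
 endfacet
 facet normal -0.141 -0.671 -0.728
  outer loop
   vertex 3.1 4.6 1.1
   vertex 3.9 0.2 5.0
   vertex 0.2 5.1 1.2
  endloop
 endfacet
 facet normal -0.010 -0.664 -0.747
  outer loop
   vertex 3.1 4.6 1.1
   vertex 4.8 5.7 0.1
   vertex 3.9 0.2 5.0
  endloop
 endfacet
 facet normal -0.747 -0.049 0.663
  outer loop
   vertex 3.3 3.9 4.6
   vertex 0.2 5.1 1.2
   vertex 3.9 0.2 5.0
  endloop
 endfacet
 facet normal -0.732 0.036 0.680
  outer loop
   vertex 3.3 3.9 4.6
   vertex 2.0 5.8 3.1
   vertex 0.2 5.1 1.2
  endloop
 endfacet
 facet normal 0.907 0.188 0.377
  outer loop
   vertex 3.3 3.9 4.6
   vertex 3.9 0.2 5.0
   vertex 4.8 5.7 0.1
  endloop
 endfacet
 facet normal 0.520 0.719 0.461
  outer loop
   vertex 3.3 3.9 4.6
   vertex 4.8 5.7 0.1
   vertex 2.0 5.8 3.1
  endloop
 endfacet
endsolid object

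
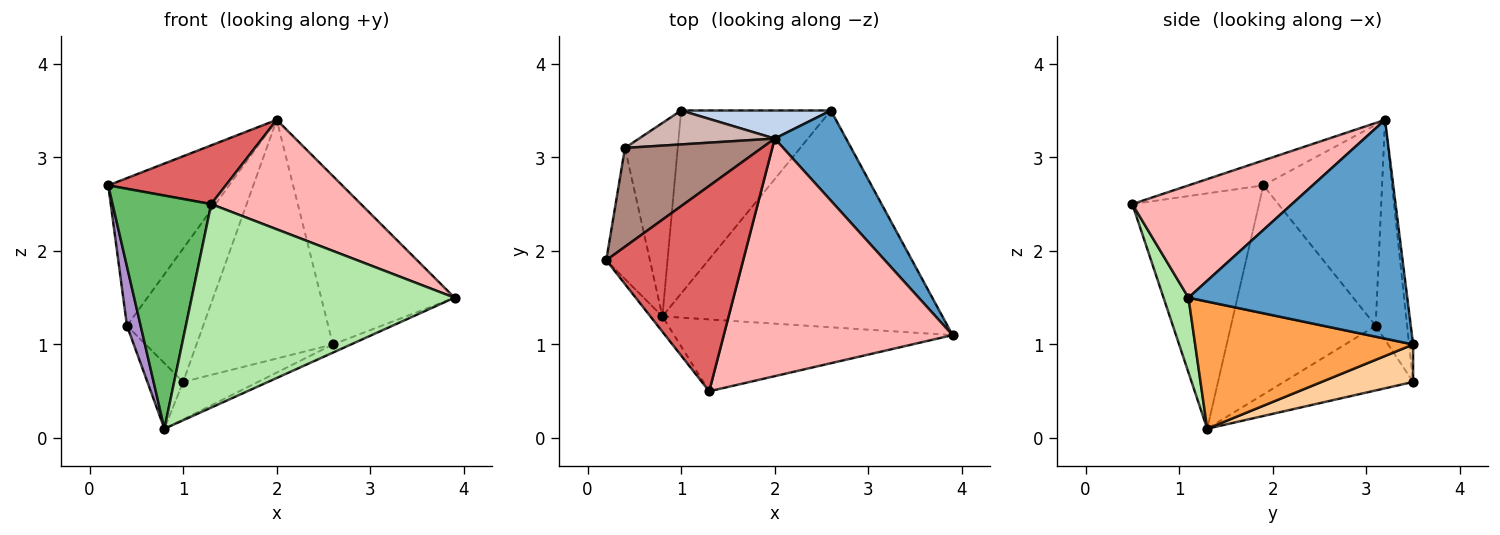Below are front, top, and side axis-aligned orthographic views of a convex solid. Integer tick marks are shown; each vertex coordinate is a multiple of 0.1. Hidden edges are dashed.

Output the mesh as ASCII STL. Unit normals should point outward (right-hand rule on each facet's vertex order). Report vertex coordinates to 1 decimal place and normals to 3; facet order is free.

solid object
 facet normal 0.823 0.501 0.268
  outer loop
   vertex 2.6 3.5 1.0
   vertex 2.0 3.2 3.4
   vertex 3.9 1.1 1.5
  endloop
 endfacet
 facet normal -0.029 0.993 0.117
  outer loop
   vertex 2.6 3.5 1.0
   vertex 1.0 3.5 0.6
   vertex 2.0 3.2 3.4
  endloop
 endfacet
 facet normal 0.413 0.034 -0.910
  outer loop
   vertex 2.6 3.5 1.0
   vertex 3.9 1.1 1.5
   vertex 0.8 1.3 0.1
  endloop
 endfacet
 facet normal 0.238 0.195 -0.952
  outer loop
   vertex 2.6 3.5 1.0
   vertex 0.8 1.3 0.1
   vertex 1.0 3.5 0.6
  endloop
 endfacet
 facet normal -0.788 -0.614 -0.040
  outer loop
   vertex 1.3 0.5 2.5
   vertex 0.2 1.9 2.7
   vertex 0.8 1.3 0.1
  endloop
 endfacet
 facet normal 0.089 -0.939 -0.332
  outer loop
   vertex 1.3 0.5 2.5
   vertex 0.8 1.3 0.1
   vertex 3.9 1.1 1.5
  endloop
 endfacet
 facet normal -0.173 -0.271 0.947
  outer loop
   vertex 1.3 0.5 2.5
   vertex 2.0 3.2 3.4
   vertex 0.2 1.9 2.7
  endloop
 endfacet
 facet normal 0.407 -0.382 0.830
  outer loop
   vertex 1.3 0.5 2.5
   vertex 3.9 1.1 1.5
   vertex 2.0 3.2 3.4
  endloop
 endfacet
 facet normal -0.975 -0.092 -0.204
  outer loop
   vertex 0.4 3.1 1.2
   vertex 0.8 1.3 0.1
   vertex 0.2 1.9 2.7
  endloop
 endfacet
 facet normal -0.758 0.209 -0.618
  outer loop
   vertex 0.4 3.1 1.2
   vertex 1.0 3.5 0.6
   vertex 0.8 1.3 0.1
  endloop
 endfacet
 facet normal -0.632 0.644 0.431
  outer loop
   vertex 0.4 3.1 1.2
   vertex 0.2 1.9 2.7
   vertex 2.0 3.2 3.4
  endloop
 endfacet
 facet normal -0.371 0.900 0.229
  outer loop
   vertex 0.4 3.1 1.2
   vertex 2.0 3.2 3.4
   vertex 1.0 3.5 0.6
  endloop
 endfacet
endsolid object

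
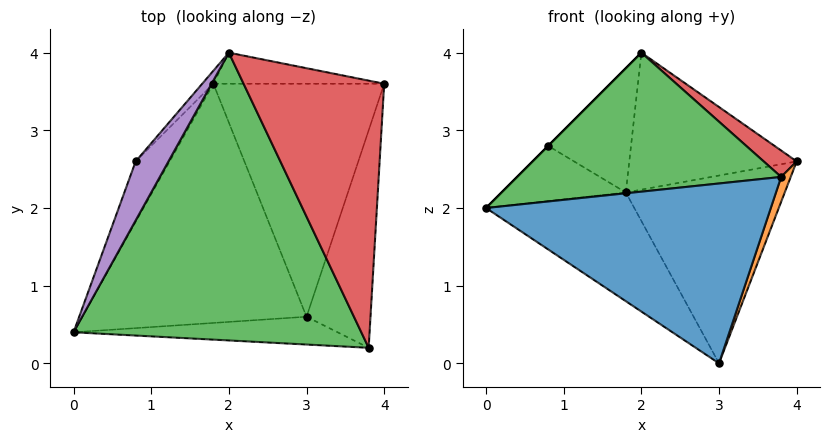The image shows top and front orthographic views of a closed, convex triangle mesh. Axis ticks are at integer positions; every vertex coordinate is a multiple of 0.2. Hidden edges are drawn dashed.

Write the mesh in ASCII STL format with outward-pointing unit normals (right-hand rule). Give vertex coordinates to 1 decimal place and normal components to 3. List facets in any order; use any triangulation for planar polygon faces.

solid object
 facet normal -0.036 -0.988 -0.153
  outer loop
   vertex 3.0 0.6 0.0
   vertex 3.8 0.2 2.4
   vertex 0.0 0.4 2.0
  endloop
 endfacet
 facet normal 0.946 -0.037 -0.322
  outer loop
   vertex 3.0 0.6 0.0
   vertex 4.0 3.6 2.6
   vertex 3.8 0.2 2.4
  endloop
 endfacet
 facet normal -0.117 -0.432 0.894
  outer loop
   vertex 2.0 4.0 4.0
   vertex 0.0 0.4 2.0
   vertex 3.8 0.2 2.4
  endloop
 endfacet
 facet normal 0.561 -0.081 0.824
  outer loop
   vertex 2.0 4.0 4.0
   vertex 3.8 0.2 2.4
   vertex 4.0 3.6 2.6
  endloop
 endfacet
 facet normal -0.707 0.000 0.707
  outer loop
   vertex 0.8 2.6 2.8
   vertex 0.0 0.4 2.0
   vertex 2.0 4.0 4.0
  endloop
 endfacet
 facet normal 0.040 0.974 -0.221
  outer loop
   vertex 1.8 3.6 2.2
   vertex 2.0 4.0 4.0
   vertex 4.0 3.6 2.6
  endloop
 endfacet
 facet normal -0.726 0.684 -0.071
  outer loop
   vertex 1.8 3.6 2.2
   vertex 0.8 2.6 2.8
   vertex 2.0 4.0 4.0
  endloop
 endfacet
 facet normal 0.140 0.621 -0.771
  outer loop
   vertex 1.8 3.6 2.2
   vertex 4.0 3.6 2.6
   vertex 3.0 0.6 0.0
  endloop
 endfacet
 facet normal -0.536 0.349 -0.769
  outer loop
   vertex 1.8 3.6 2.2
   vertex 3.0 0.6 0.0
   vertex 0.0 0.4 2.0
  endloop
 endfacet
 facet normal -0.745 0.450 -0.492
  outer loop
   vertex 1.8 3.6 2.2
   vertex 0.0 0.4 2.0
   vertex 0.8 2.6 2.8
  endloop
 endfacet
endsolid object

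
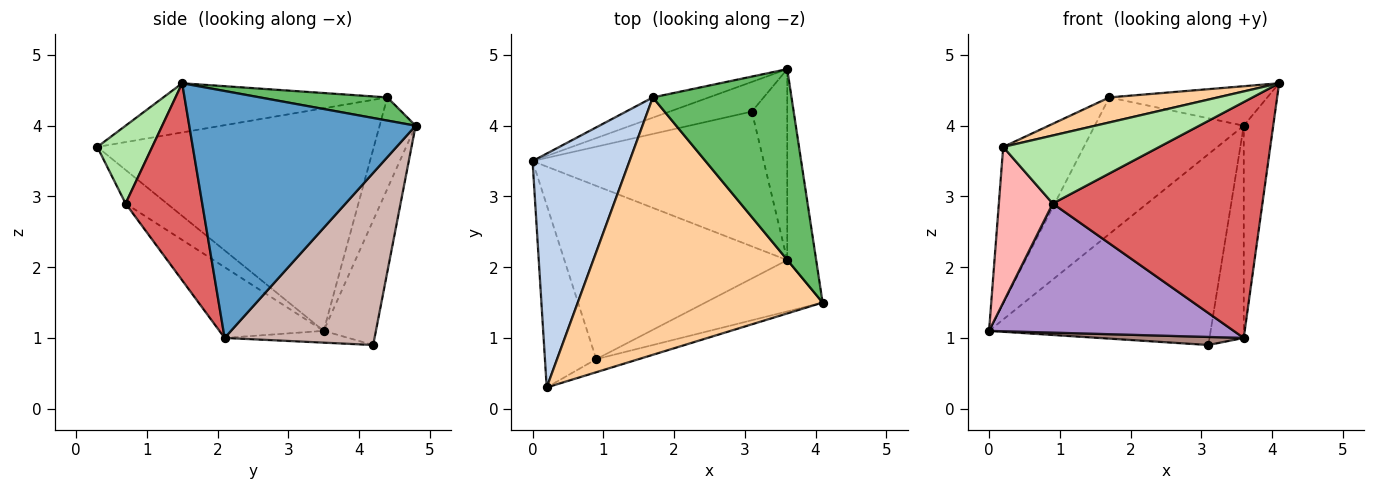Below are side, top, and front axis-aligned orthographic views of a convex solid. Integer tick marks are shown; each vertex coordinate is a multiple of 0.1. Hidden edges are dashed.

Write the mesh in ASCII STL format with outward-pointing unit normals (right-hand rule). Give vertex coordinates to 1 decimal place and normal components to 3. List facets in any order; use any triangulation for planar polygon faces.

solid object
 facet normal 0.985 0.128 -0.115
  outer loop
   vertex 3.6 2.1 1.0
   vertex 3.6 4.8 4.0
   vertex 4.1 1.5 4.6
  endloop
 endfacet
 facet normal -0.886 0.258 0.386
  outer loop
   vertex 1.7 4.4 4.4
   vertex 0.0 3.5 1.1
   vertex 0.2 0.3 3.7
  endloop
 endfacet
 facet normal -0.233 0.962 -0.143
  outer loop
   vertex 1.7 4.4 4.4
   vertex 3.6 4.8 4.0
   vertex 0.0 3.5 1.1
  endloop
 endfacet
 facet normal -0.196 -0.095 0.976
  outer loop
   vertex 1.7 4.4 4.4
   vertex 0.2 0.3 3.7
   vertex 4.1 1.5 4.6
  endloop
 endfacet
 facet normal 0.161 0.200 0.966
  outer loop
   vertex 1.7 4.4 4.4
   vertex 4.1 1.5 4.6
   vertex 3.6 4.8 4.0
  endloop
 endfacet
 facet normal 0.327 -0.928 -0.178
  outer loop
   vertex 0.9 0.7 2.9
   vertex 4.1 1.5 4.6
   vertex 0.2 0.3 3.7
  endloop
 endfacet
 facet normal 0.336 -0.920 -0.200
  outer loop
   vertex 0.9 0.7 2.9
   vertex 3.6 2.1 1.0
   vertex 4.1 1.5 4.6
  endloop
 endfacet
 facet normal -0.446 -0.581 -0.681
  outer loop
   vertex 0.9 0.7 2.9
   vertex 0.2 0.3 3.7
   vertex 0.0 3.5 1.1
  endloop
 endfacet
 facet normal -0.247 -0.579 -0.777
  outer loop
   vertex 0.9 0.7 2.9
   vertex 0.0 3.5 1.1
   vertex 3.6 2.1 1.0
  endloop
 endfacet
 facet normal -0.227 0.962 -0.150
  outer loop
   vertex 3.1 4.2 0.9
   vertex 0.0 3.5 1.1
   vertex 3.6 4.8 4.0
  endloop
 endfacet
 facet normal -0.051 -0.060 -0.997
  outer loop
   vertex 3.1 4.2 0.9
   vertex 3.6 2.1 1.0
   vertex 0.0 3.5 1.1
  endloop
 endfacet
 facet normal 0.956 0.218 -0.196
  outer loop
   vertex 3.1 4.2 0.9
   vertex 3.6 4.8 4.0
   vertex 3.6 2.1 1.0
  endloop
 endfacet
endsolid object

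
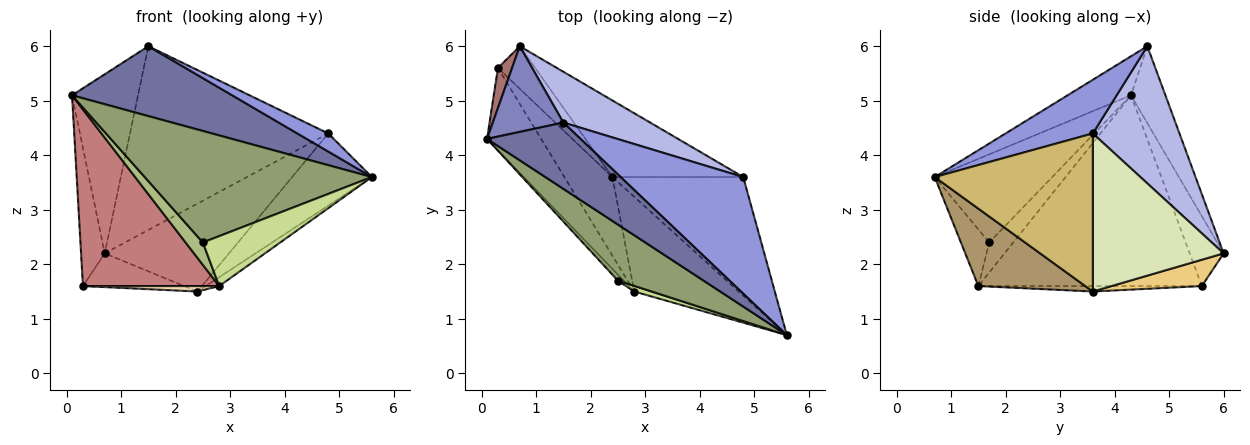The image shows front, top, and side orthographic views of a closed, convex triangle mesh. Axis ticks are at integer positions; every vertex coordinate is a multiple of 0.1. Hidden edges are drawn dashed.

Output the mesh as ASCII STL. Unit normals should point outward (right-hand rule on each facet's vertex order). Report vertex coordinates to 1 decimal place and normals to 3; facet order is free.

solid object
 facet normal -0.276 -0.697 0.662
  outer loop
   vertex 1.5 4.6 6.0
   vertex 0.1 4.3 5.1
   vertex 5.6 0.7 3.6
  endloop
 endfacet
 facet normal -0.426 0.816 0.390
  outer loop
   vertex 1.5 4.6 6.0
   vertex 0.7 6.0 2.2
   vertex 0.1 4.3 5.1
  endloop
 endfacet
 facet normal 0.397 -0.141 0.907
  outer loop
   vertex 4.8 3.6 4.4
   vertex 1.5 4.6 6.0
   vertex 5.6 0.7 3.6
  endloop
 endfacet
 facet normal 0.388 0.888 0.246
  outer loop
   vertex 4.8 3.6 4.4
   vertex 0.7 6.0 2.2
   vertex 1.5 4.6 6.0
  endloop
 endfacet
 facet normal -0.420 -0.811 0.408
  outer loop
   vertex 2.5 1.7 2.4
   vertex 5.6 0.7 3.6
   vertex 0.1 4.3 5.1
  endloop
 endfacet
 facet normal -0.801 -0.578 -0.156
  outer loop
   vertex 2.5 1.7 2.4
   vertex 0.1 4.3 5.1
   vertex 2.8 1.5 1.6
  endloop
 endfacet
 facet normal -0.342 -0.934 0.105
  outer loop
   vertex 2.5 1.7 2.4
   vertex 2.8 1.5 1.6
   vertex 5.6 0.7 3.6
  endloop
 endfacet
 facet normal 0.622 0.590 -0.515
  outer loop
   vertex 2.4 3.6 1.5
   vertex 0.7 6.0 2.2
   vertex 4.8 3.6 4.4
  endloop
 endfacet
 facet normal 0.594 0.075 -0.801
  outer loop
   vertex 2.4 3.6 1.5
   vertex 5.6 0.7 3.6
   vertex 2.8 1.5 1.6
  endloop
 endfacet
 facet normal 0.718 0.362 -0.594
  outer loop
   vertex 2.4 3.6 1.5
   vertex 4.8 3.6 4.4
   vertex 5.6 0.7 3.6
  endloop
 endfacet
 facet normal 0.485 0.543 -0.685
  outer loop
   vertex 0.3 5.6 1.6
   vertex 0.7 6.0 2.2
   vertex 2.4 3.6 1.5
  endloop
 endfacet
 facet normal -0.113 -0.069 -0.991
  outer loop
   vertex 0.3 5.6 1.6
   vertex 2.4 3.6 1.5
   vertex 2.8 1.5 1.6
  endloop
 endfacet
 facet normal -0.809 0.564 0.163
  outer loop
   vertex 0.3 5.6 1.6
   vertex 0.1 4.3 5.1
   vertex 0.7 6.0 2.2
  endloop
 endfacet
 facet normal -0.830 -0.506 -0.235
  outer loop
   vertex 0.3 5.6 1.6
   vertex 2.8 1.5 1.6
   vertex 0.1 4.3 5.1
  endloop
 endfacet
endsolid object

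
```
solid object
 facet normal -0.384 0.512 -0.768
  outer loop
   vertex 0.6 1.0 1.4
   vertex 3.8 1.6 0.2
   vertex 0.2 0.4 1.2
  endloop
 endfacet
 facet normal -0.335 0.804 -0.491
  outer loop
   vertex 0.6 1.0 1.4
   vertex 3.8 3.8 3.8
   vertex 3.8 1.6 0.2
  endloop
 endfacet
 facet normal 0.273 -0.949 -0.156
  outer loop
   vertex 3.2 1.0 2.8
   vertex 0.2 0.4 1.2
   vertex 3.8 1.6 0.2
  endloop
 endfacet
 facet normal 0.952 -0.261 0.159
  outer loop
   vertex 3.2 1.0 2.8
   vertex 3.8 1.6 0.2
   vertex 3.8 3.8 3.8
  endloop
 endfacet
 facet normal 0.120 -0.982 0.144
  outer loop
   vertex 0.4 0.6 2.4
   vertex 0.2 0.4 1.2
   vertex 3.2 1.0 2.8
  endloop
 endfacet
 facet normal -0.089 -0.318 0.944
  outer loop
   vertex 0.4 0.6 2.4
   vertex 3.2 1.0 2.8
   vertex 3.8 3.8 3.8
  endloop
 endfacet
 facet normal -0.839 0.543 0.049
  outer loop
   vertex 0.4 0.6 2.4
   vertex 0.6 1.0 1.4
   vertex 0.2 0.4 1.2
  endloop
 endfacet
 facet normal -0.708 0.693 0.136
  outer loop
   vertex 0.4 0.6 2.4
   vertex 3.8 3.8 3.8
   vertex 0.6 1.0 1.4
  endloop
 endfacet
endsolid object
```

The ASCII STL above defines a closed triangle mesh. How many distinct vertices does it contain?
6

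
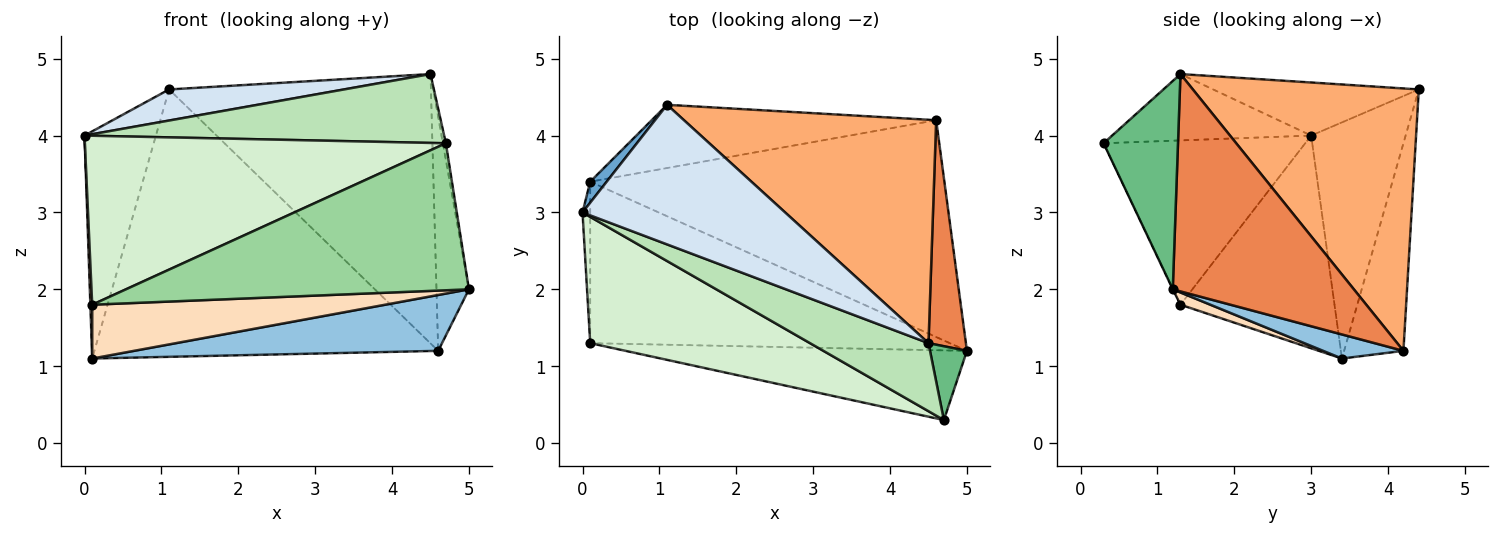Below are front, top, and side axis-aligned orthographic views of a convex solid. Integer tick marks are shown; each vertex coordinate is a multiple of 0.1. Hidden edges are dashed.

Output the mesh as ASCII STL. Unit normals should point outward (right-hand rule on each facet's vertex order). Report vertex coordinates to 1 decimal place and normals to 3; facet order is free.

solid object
 facet normal -0.797 0.602 0.056
  outer loop
   vertex 0.1 3.4 1.1
   vertex 0.0 3.0 4.0
   vertex 1.1 4.4 4.6
  endloop
 endfacet
 facet normal 0.066 -0.249 -0.966
  outer loop
   vertex 4.6 4.2 1.2
   vertex 5.0 1.2 2.0
   vertex 0.1 3.4 1.1
  endloop
 endfacet
 facet normal -0.166 0.960 -0.227
  outer loop
   vertex 4.6 4.2 1.2
   vertex 0.1 3.4 1.1
   vertex 1.1 4.4 4.6
  endloop
 endfacet
 facet normal -0.248 -0.211 0.946
  outer loop
   vertex 4.5 1.3 4.8
   vertex 1.1 4.4 4.6
   vertex 0.0 3.0 4.0
  endloop
 endfacet
 facet normal 0.970 0.174 0.167
  outer loop
   vertex 4.5 1.3 4.8
   vertex 5.0 1.2 2.0
   vertex 4.6 4.2 1.2
  endloop
 endfacet
 facet normal 0.553 0.641 0.532
  outer loop
   vertex 4.5 1.3 4.8
   vertex 4.6 4.2 1.2
   vertex 1.1 4.4 4.6
  endloop
 endfacet
 facet normal -0.999 -0.012 -0.036
  outer loop
   vertex 0.1 1.3 1.8
   vertex 0.0 3.0 4.0
   vertex 0.1 3.4 1.1
  endloop
 endfacet
 facet normal 0.032 -0.316 -0.948
  outer loop
   vertex 0.1 1.3 1.8
   vertex 0.1 3.4 1.1
   vertex 5.0 1.2 2.0
  endloop
 endfacet
 facet normal 0.984 0.040 0.174
  outer loop
   vertex 4.7 0.3 3.9
   vertex 5.0 1.2 2.0
   vertex 4.5 1.3 4.8
  endloop
 endfacet
 facet normal -0.001 -0.904 -0.428
  outer loop
   vertex 4.7 0.3 3.9
   vertex 0.1 1.3 1.8
   vertex 5.0 1.2 2.0
  endloop
 endfacet
 facet normal -0.366 -0.662 0.654
  outer loop
   vertex 4.7 0.3 3.9
   vertex 4.5 1.3 4.8
   vertex 0.0 3.0 4.0
  endloop
 endfacet
 facet normal -0.408 -0.731 0.546
  outer loop
   vertex 4.7 0.3 3.9
   vertex 0.0 3.0 4.0
   vertex 0.1 1.3 1.8
  endloop
 endfacet
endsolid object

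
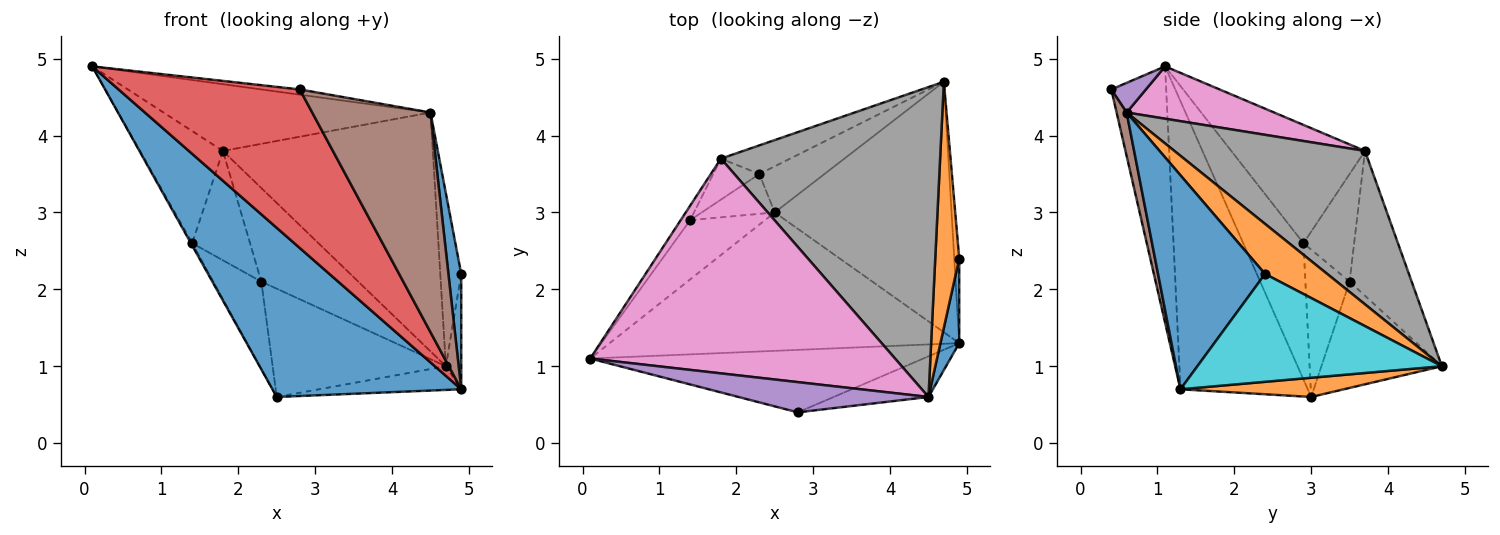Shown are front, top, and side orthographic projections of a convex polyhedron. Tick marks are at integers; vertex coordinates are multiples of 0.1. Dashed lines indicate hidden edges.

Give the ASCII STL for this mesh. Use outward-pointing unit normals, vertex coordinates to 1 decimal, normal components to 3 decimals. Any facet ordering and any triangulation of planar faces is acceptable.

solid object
 facet normal -0.463 -0.686 -0.561
  outer loop
   vertex 2.5 3.0 0.6
   vertex 4.9 1.3 0.7
   vertex 0.1 1.1 4.9
  endloop
 endfacet
 facet normal 0.108 0.094 -0.990
  outer loop
   vertex 2.5 3.0 0.6
   vertex 4.7 4.7 1.0
   vertex 4.9 1.3 0.7
  endloop
 endfacet
 facet normal -0.876 0.018 -0.481
  outer loop
   vertex 1.4 2.9 2.6
   vertex 2.5 3.0 0.6
   vertex 0.1 1.1 4.9
  endloop
 endfacet
 facet normal -0.271 -0.895 -0.353
  outer loop
   vertex 2.8 0.4 4.6
   vertex 0.1 1.1 4.9
   vertex 4.9 1.3 0.7
  endloop
 endfacet
 facet normal 0.152 0.169 0.974
  outer loop
   vertex 2.8 0.4 4.6
   vertex 4.5 0.6 4.3
   vertex 0.1 1.1 4.9
  endloop
 endfacet
 facet normal 0.083 -0.980 -0.181
  outer loop
   vertex 2.8 0.4 4.6
   vertex 4.9 1.3 0.7
   vertex 4.5 0.6 4.3
  endloop
 endfacet
 facet normal 0.162 0.293 0.942
  outer loop
   vertex 1.8 3.7 3.8
   vertex 0.1 1.1 4.9
   vertex 4.5 0.6 4.3
  endloop
 endfacet
 facet normal 0.485 0.534 0.693
  outer loop
   vertex 1.8 3.7 3.8
   vertex 4.5 0.6 4.3
   vertex 4.7 4.7 1.0
  endloop
 endfacet
 facet normal -0.848 0.526 -0.068
  outer loop
   vertex 1.8 3.7 3.8
   vertex 1.4 2.9 2.6
   vertex 0.1 1.1 4.9
  endloop
 endfacet
 facet normal 0.997 0.063 -0.046
  outer loop
   vertex 4.9 2.4 2.2
   vertex 4.9 1.3 0.7
   vertex 4.7 4.7 1.0
  endloop
 endfacet
 facet normal 0.989 -0.118 0.087
  outer loop
   vertex 4.9 2.4 2.2
   vertex 4.5 0.6 4.3
   vertex 4.9 1.3 0.7
  endloop
 endfacet
 facet normal 0.863 0.291 0.414
  outer loop
   vertex 4.9 2.4 2.2
   vertex 4.7 4.7 1.0
   vertex 4.5 0.6 4.3
  endloop
 endfacet
 facet normal -0.642 0.698 -0.318
  outer loop
   vertex 2.3 3.5 2.1
   vertex 2.5 3.0 0.6
   vertex 1.4 2.9 2.6
  endloop
 endfacet
 facet normal -0.634 0.724 -0.272
  outer loop
   vertex 2.3 3.5 2.1
   vertex 1.4 2.9 2.6
   vertex 1.8 3.7 3.8
  endloop
 endfacet
 facet normal -0.539 0.775 -0.330
  outer loop
   vertex 2.3 3.5 2.1
   vertex 4.7 4.7 1.0
   vertex 2.5 3.0 0.6
  endloop
 endfacet
 facet normal -0.522 0.816 -0.250
  outer loop
   vertex 2.3 3.5 2.1
   vertex 1.8 3.7 3.8
   vertex 4.7 4.7 1.0
  endloop
 endfacet
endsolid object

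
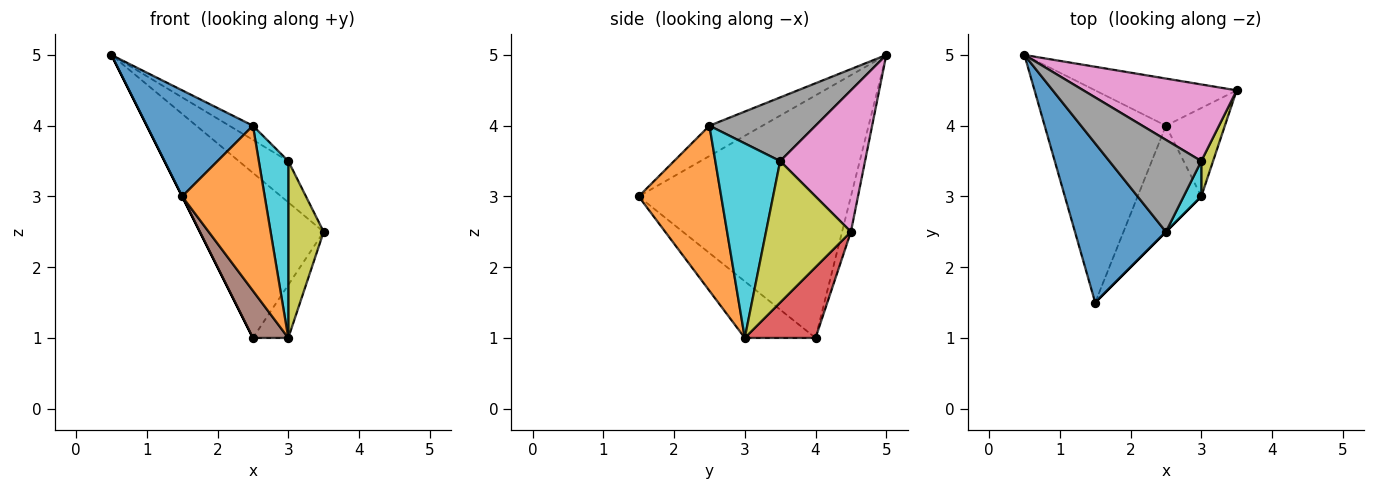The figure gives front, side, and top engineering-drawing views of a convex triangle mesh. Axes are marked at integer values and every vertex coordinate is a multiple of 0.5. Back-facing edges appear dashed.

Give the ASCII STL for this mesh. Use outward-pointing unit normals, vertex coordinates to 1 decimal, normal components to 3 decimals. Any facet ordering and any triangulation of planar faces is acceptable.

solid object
 facet normal -0.267 -0.535 0.802
  outer loop
   vertex 2.5 2.5 4.0
   vertex 0.5 5.0 5.0
   vertex 1.5 1.5 3.0
  endloop
 endfacet
 facet normal 0.707 -0.707 0.000
  outer loop
   vertex 2.5 2.5 4.0
   vertex 1.5 1.5 3.0
   vertex 3.0 3.0 1.0
  endloop
 endfacet
 facet normal -0.069 0.959 -0.274
  outer loop
   vertex 2.5 4.0 1.0
   vertex 0.5 5.0 5.0
   vertex 3.5 4.5 2.5
  endloop
 endfacet
 facet normal 0.717 0.359 -0.598
  outer loop
   vertex 2.5 4.0 1.0
   vertex 3.5 4.5 2.5
   vertex 3.0 3.0 1.0
  endloop
 endfacet
 facet normal -0.894 0.000 -0.447
  outer loop
   vertex 2.5 4.0 1.0
   vertex 1.5 1.5 3.0
   vertex 0.5 5.0 5.0
  endloop
 endfacet
 facet normal -0.630 -0.315 -0.709
  outer loop
   vertex 2.5 4.0 1.0
   vertex 3.0 3.0 1.0
   vertex 1.5 1.5 3.0
  endloop
 endfacet
 facet normal 0.631 0.368 0.683
  outer loop
   vertex 3.0 3.5 3.5
   vertex 3.5 4.5 2.5
   vertex 0.5 5.0 5.0
  endloop
 endfacet
 facet normal 0.565 0.125 0.816
  outer loop
   vertex 3.0 3.5 3.5
   vertex 0.5 5.0 5.0
   vertex 2.5 2.5 4.0
  endloop
 endfacet
 facet normal 0.920 -0.383 0.077
  outer loop
   vertex 3.0 3.5 3.5
   vertex 3.0 3.0 1.0
   vertex 3.5 4.5 2.5
  endloop
 endfacet
 facet normal 0.907 -0.412 0.082
  outer loop
   vertex 3.0 3.5 3.5
   vertex 2.5 2.5 4.0
   vertex 3.0 3.0 1.0
  endloop
 endfacet
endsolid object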